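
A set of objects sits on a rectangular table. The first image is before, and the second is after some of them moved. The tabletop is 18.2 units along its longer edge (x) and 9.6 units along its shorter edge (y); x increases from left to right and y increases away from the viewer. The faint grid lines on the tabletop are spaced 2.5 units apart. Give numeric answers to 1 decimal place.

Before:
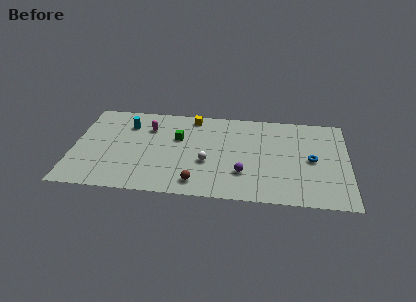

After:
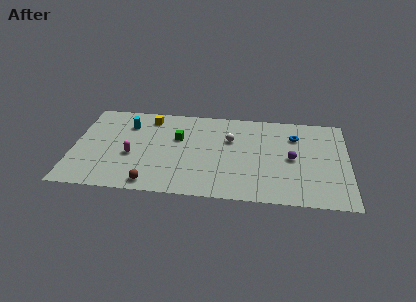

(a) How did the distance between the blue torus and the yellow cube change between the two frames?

+1.0

The distance was about 8.9 in the first image and 9.9 in the second, so they moved 1.0 units further apart.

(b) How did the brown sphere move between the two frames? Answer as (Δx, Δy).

(-3.0, -0.4)

The brown sphere started near (8.3, 1.5) and ended near (5.3, 1.1).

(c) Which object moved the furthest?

the purple sphere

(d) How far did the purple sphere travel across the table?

3.7

The purple sphere was near (11.3, 2.8) before and (14.5, 4.7) after, so it travelled √(3.2² + 1.9²) ≈ 3.7 units.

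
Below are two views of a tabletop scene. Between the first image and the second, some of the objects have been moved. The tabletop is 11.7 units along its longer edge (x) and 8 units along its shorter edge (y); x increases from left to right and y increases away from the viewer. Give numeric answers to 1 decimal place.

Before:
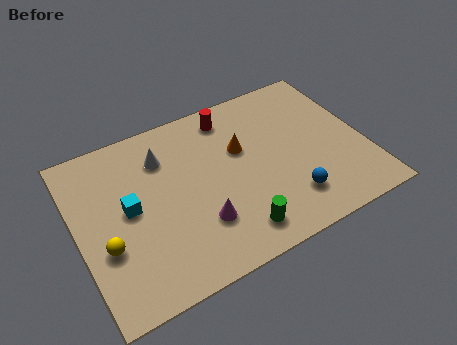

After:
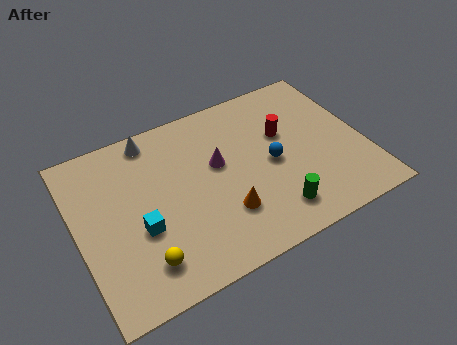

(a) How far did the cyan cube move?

1.1

The cyan cube moved from about (2.1, 4.2) to (2.4, 3.1), a distance of √(0.3² + 1.1²) ≈ 1.1.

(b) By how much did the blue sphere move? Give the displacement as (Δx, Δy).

(-0.4, 2.0)

The blue sphere started near (8.3, 1.8) and ended near (7.9, 3.8).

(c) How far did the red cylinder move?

2.7

The red cylinder moved from about (6.6, 6.8) to (8.6, 5.0), a distance of √(2.0² + 1.8²) ≈ 2.7.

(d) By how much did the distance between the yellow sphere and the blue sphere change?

-1.4

Before: roughly 7.4 units apart; after: 6.0. That's 1.4 units closer together.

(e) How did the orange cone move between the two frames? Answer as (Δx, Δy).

(-1.1, -2.7)

The orange cone was at about (6.8, 5.0) and moved to about (5.7, 2.3).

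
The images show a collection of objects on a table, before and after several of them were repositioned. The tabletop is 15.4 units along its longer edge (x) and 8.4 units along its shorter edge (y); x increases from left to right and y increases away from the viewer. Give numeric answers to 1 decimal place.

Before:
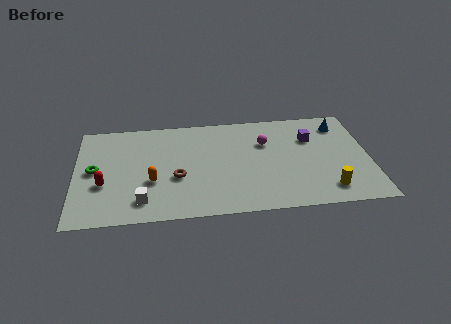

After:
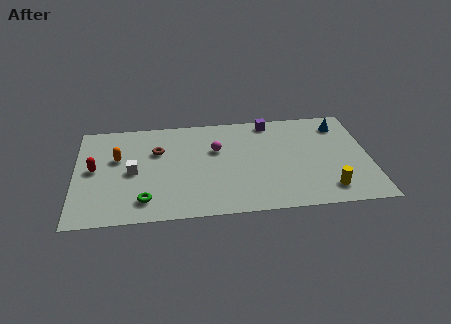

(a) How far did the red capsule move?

1.4

The red capsule moved from about (1.5, 3.1) to (1.0, 4.4), a distance of √(0.5² + 1.3²) ≈ 1.4.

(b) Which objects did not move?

the blue cone and the yellow cylinder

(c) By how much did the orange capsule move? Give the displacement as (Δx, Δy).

(-1.8, 2.1)

The orange capsule was at about (4.0, 3.1) and moved to about (2.2, 5.2).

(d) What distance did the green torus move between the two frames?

3.7

From (1.0, 4.3) to (3.6, 1.6), the green torus covered √(2.6² + 2.7²) ≈ 3.7 units.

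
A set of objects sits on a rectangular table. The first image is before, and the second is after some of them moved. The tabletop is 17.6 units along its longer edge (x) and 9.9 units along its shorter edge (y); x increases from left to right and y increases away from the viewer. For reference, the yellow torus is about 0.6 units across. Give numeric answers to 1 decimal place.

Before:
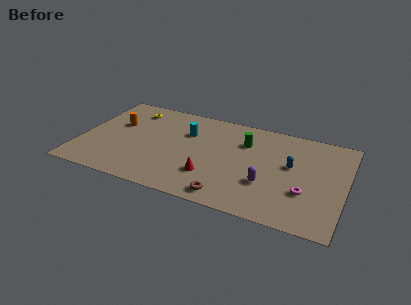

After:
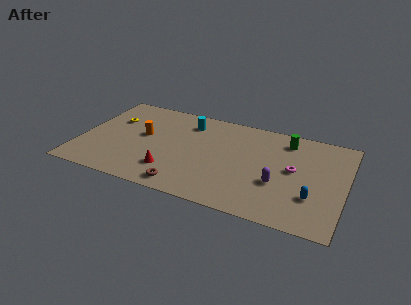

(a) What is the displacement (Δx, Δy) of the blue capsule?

(1.6, -2.7)

The blue capsule was at about (14.0, 5.7) and moved to about (15.6, 3.0).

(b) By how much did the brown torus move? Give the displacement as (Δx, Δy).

(-2.9, 0.0)

The brown torus started near (10.3, 1.2) and ended near (7.4, 1.2).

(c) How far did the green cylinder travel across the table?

2.9

The green cylinder was near (10.8, 7.1) before and (13.5, 8.2) after, so it travelled √(2.7² + 1.1²) ≈ 2.9 units.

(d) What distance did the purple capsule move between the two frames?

0.8

The purple capsule was near (12.6, 3.3) before and (13.3, 3.6) after, so it travelled √(0.7² + 0.3²) ≈ 0.8 units.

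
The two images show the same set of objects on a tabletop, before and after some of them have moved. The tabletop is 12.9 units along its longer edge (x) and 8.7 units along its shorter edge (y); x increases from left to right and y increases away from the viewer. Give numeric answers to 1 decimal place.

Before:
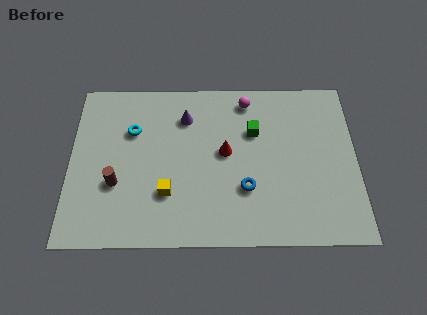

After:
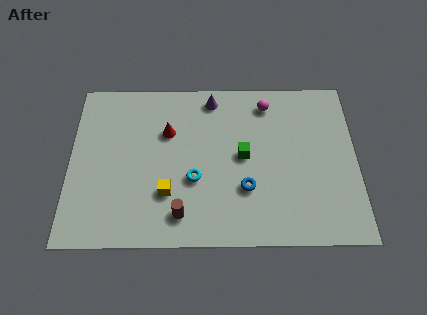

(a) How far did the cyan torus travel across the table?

3.8

The cyan torus was near (2.8, 5.9) before and (5.6, 3.3) after, so it travelled √(2.8² + 2.6²) ≈ 3.8 units.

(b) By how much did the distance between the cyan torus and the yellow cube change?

-2.3

Before: roughly 3.7 units apart; after: 1.4. That's 2.3 units closer together.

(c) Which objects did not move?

the blue torus and the yellow cube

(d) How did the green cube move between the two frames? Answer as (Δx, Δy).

(-0.5, -1.3)

From the two frames, the green cube sits at roughly (8.3, 5.8) before and (7.8, 4.5) after.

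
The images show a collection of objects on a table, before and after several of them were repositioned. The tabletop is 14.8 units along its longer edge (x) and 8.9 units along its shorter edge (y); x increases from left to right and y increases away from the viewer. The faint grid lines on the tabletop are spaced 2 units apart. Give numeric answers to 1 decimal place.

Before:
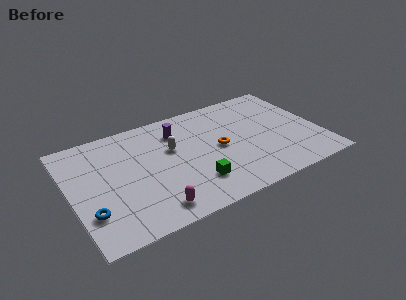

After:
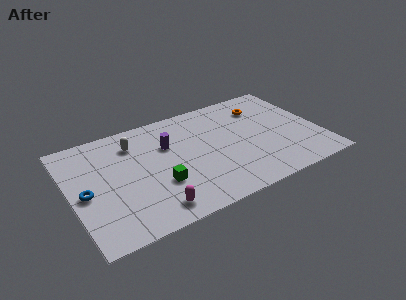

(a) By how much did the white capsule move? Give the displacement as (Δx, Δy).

(-2.1, 1.4)

The white capsule was at about (6.1, 5.5) and moved to about (4.0, 6.9).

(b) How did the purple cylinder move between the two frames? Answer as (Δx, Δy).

(-0.7, -0.9)

The purple cylinder started near (6.6, 6.8) and ended near (5.9, 5.9).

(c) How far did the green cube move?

2.2

The green cube was near (7.0, 2.2) before and (5.0, 3.0) after, so it travelled √(2.0² + 0.8²) ≈ 2.2 units.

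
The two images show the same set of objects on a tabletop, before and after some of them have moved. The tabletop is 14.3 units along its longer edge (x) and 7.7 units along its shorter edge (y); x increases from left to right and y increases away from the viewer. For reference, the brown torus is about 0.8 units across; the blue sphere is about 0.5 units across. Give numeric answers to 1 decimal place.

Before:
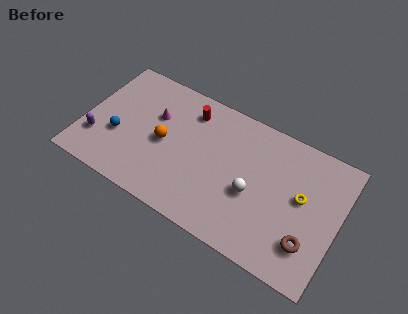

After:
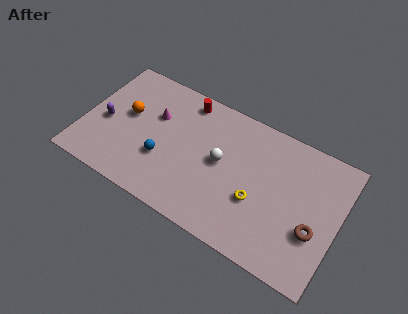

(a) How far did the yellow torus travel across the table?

2.7

The yellow torus moved from about (12.2, 4.3) to (9.9, 2.9), a distance of √(2.3² + 1.4²) ≈ 2.7.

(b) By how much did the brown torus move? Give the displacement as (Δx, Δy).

(0.2, 0.8)

The brown torus started near (12.9, 2.0) and ended near (13.1, 2.8).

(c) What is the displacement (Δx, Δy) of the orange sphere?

(-2.2, 0.7)

The orange sphere was at about (4.5, 3.7) and moved to about (2.3, 4.4).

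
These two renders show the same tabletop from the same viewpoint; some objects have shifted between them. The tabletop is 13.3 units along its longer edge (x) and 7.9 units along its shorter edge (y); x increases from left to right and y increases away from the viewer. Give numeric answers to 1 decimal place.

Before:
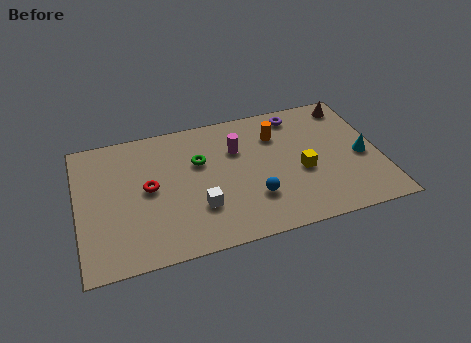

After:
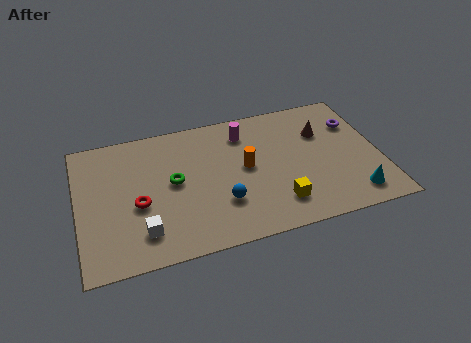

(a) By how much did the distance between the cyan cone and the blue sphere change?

+0.8

The distance was about 5.0 in the first image and 5.8 in the second, so they moved 0.8 units further apart.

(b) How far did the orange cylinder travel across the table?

2.2

From (8.9, 5.8) to (7.4, 4.2), the orange cylinder covered √(1.5² + 1.6²) ≈ 2.2 units.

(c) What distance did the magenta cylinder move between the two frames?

1.0

From (7.1, 5.4) to (7.5, 6.3), the magenta cylinder covered √(0.4² + 0.9²) ≈ 1.0 units.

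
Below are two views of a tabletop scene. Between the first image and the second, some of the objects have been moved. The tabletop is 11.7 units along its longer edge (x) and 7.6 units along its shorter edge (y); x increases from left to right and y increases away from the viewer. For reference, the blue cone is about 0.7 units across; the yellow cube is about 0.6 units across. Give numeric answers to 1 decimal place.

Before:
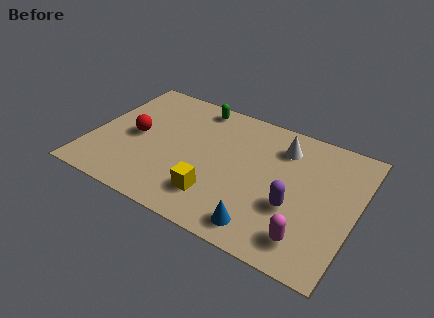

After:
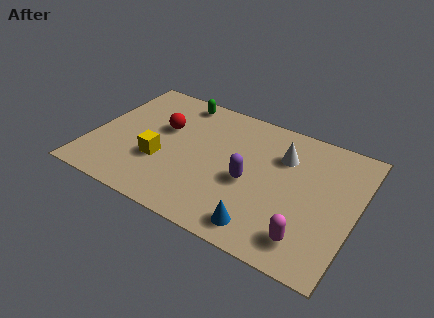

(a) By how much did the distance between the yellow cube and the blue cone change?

+2.8

Before: roughly 2.3 units apart; after: 5.1. That's 2.8 units further apart.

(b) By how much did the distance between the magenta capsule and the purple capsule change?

+1.8

They were about 1.6 units apart before and 3.4 after — 1.8 units further apart.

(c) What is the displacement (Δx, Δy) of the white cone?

(0.1, -0.5)

The white cone started near (8.2, 5.9) and ended near (8.3, 5.4).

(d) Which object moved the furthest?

the yellow cube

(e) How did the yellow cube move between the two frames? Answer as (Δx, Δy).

(-2.6, 0.9)

From the two frames, the yellow cube sits at roughly (5.8, 1.8) before and (3.2, 2.7) after.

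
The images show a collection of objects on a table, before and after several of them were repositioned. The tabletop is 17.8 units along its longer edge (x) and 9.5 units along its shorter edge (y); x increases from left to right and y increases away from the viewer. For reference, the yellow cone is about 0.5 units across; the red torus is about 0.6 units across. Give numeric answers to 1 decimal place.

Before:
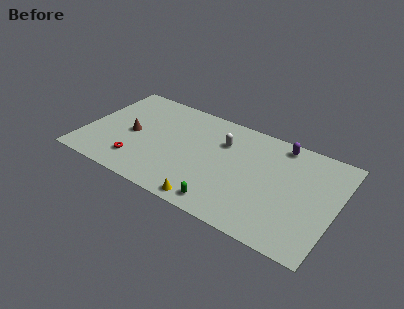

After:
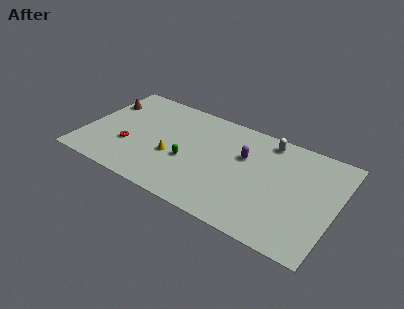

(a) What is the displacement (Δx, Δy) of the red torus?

(-0.8, 1.2)

The red torus was at about (4.1, 2.1) and moved to about (3.3, 3.3).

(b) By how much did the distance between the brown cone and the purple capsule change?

-0.6

The distance was about 10.9 in the first image and 10.3 in the second, so they moved 0.6 units closer together.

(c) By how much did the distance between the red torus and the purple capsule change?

-2.9

Before: roughly 11.3 units apart; after: 8.4. That's 2.9 units closer together.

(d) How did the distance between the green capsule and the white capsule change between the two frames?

+1.2

Before: roughly 5.6 units apart; after: 6.8. That's 1.2 units further apart.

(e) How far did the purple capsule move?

3.3

From (13.5, 8.4) to (11.2, 6.1), the purple capsule covered √(2.3² + 2.3²) ≈ 3.3 units.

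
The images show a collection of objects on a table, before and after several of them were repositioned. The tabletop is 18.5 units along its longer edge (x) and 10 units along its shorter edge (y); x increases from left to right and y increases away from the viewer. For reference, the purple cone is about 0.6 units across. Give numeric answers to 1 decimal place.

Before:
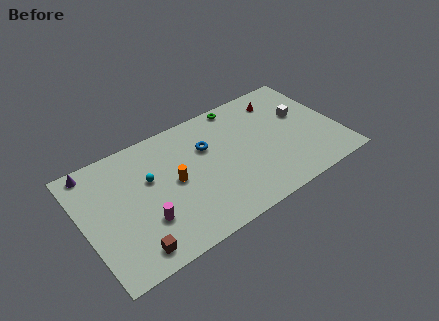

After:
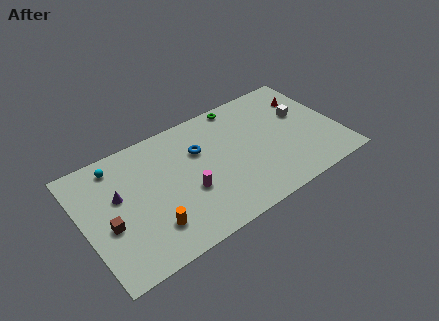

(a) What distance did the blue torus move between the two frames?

0.6

From (9.2, 6.7) to (8.6, 6.7), the blue torus covered √(0.6² + 0.0²) ≈ 0.6 units.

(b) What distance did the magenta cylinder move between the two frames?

3.3

The magenta cylinder was near (4.1, 3.1) before and (7.3, 3.8) after, so it travelled √(3.2² + 0.7²) ≈ 3.3 units.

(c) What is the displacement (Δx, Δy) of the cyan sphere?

(-2.1, 2.3)

The cyan sphere started near (4.9, 6.2) and ended near (2.8, 8.5).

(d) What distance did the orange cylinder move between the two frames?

3.4

The orange cylinder moved from about (6.5, 5.1) to (4.4, 2.4), a distance of √(2.1² + 2.7²) ≈ 3.4.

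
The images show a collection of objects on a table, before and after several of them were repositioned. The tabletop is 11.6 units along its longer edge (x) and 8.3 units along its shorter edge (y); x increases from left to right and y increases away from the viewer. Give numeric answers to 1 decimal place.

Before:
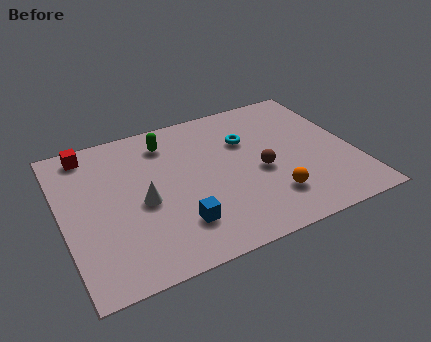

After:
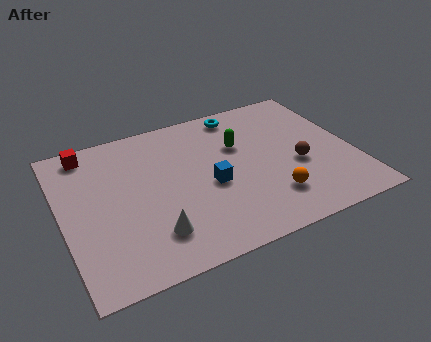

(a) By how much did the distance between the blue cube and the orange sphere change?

-1.0

The distance was about 3.7 in the first image and 2.7 in the second, so they moved 1.0 units closer together.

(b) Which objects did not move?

the red cube and the orange sphere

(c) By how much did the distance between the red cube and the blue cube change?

-0.3

The distance was about 6.1 in the first image and 5.8 in the second, so they moved 0.3 units closer together.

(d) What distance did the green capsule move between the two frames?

3.1

The green capsule moved from about (4.4, 6.7) to (7.2, 5.4), a distance of √(2.8² + 1.3²) ≈ 3.1.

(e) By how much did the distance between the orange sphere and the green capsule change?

-2.4

They were about 5.9 units apart before and 3.5 after — 2.4 units closer together.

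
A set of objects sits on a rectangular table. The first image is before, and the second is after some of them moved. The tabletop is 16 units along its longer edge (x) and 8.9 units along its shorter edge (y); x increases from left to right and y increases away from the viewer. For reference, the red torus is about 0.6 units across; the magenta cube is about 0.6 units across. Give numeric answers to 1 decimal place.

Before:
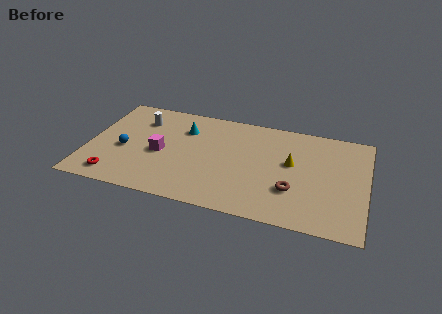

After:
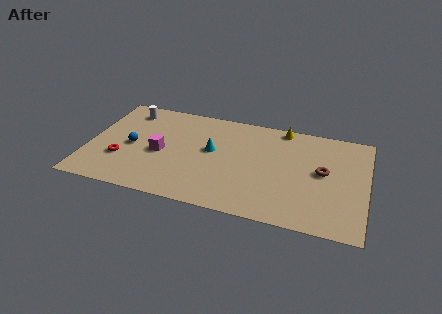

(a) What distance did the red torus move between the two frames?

1.6

From (1.8, 1.3) to (2.0, 2.9), the red torus covered √(0.2² + 1.6²) ≈ 1.6 units.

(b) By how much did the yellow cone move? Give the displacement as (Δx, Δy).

(-0.7, 3.0)

From the two frames, the yellow cone sits at roughly (11.7, 5.1) before and (11.0, 8.1) after.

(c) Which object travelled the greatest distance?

the yellow cone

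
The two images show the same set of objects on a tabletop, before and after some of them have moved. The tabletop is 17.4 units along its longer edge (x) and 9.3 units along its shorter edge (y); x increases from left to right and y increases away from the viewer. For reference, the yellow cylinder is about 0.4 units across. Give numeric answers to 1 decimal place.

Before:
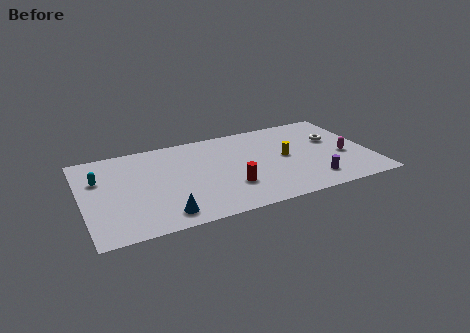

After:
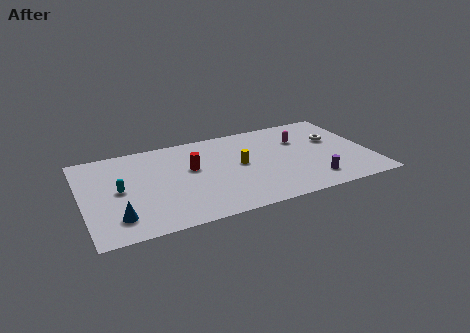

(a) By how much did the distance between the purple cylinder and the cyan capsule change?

-1.5

Before: roughly 13.3 units apart; after: 11.8. That's 1.5 units closer together.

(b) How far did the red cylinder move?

3.4

From (8.7, 2.8) to (6.6, 5.5), the red cylinder covered √(2.1² + 2.7²) ≈ 3.4 units.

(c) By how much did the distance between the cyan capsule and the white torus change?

-1.1

The distance was about 14.3 in the first image and 13.2 in the second, so they moved 1.1 units closer together.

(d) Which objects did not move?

the white torus and the purple cylinder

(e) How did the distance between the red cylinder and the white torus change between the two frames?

+1.5

They were about 7.3 units apart before and 8.8 after — 1.5 units further apart.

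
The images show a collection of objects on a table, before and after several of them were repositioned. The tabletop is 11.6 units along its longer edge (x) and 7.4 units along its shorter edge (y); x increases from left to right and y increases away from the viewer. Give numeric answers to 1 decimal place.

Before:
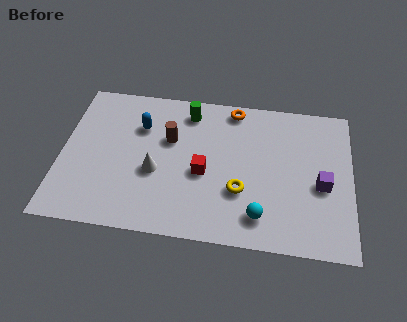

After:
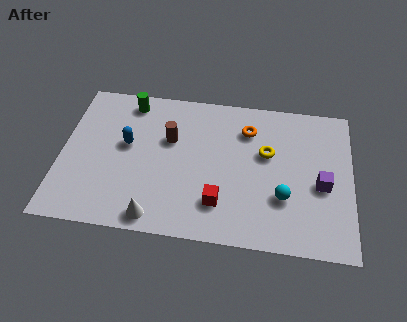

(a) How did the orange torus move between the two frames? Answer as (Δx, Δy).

(0.6, -1.0)

The orange torus started near (6.8, 6.6) and ended near (7.4, 5.6).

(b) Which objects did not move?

the brown cylinder and the purple cube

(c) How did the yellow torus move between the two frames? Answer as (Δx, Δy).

(1.0, 2.0)

The yellow torus started near (7.2, 2.5) and ended near (8.2, 4.5).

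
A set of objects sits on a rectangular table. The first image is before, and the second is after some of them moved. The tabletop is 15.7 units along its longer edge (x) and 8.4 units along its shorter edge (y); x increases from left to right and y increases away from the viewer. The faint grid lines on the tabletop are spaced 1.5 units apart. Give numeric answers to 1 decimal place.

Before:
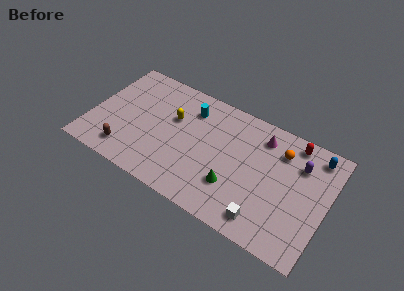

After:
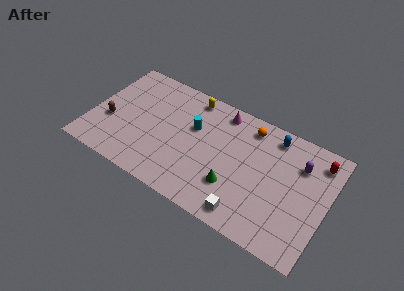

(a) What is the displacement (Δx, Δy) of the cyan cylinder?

(0.4, -1.2)

From the two frames, the cyan cylinder sits at roughly (6.3, 6.5) before and (6.7, 5.3) after.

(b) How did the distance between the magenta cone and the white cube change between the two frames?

+1.1

Before: roughly 5.6 units apart; after: 6.7. That's 1.1 units further apart.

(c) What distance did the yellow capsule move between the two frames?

2.3

The yellow capsule was near (5.3, 5.3) before and (6.2, 7.4) after, so it travelled √(0.9² + 2.1²) ≈ 2.3 units.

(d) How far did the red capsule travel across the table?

1.8

From (13.1, 7.4) to (14.8, 6.9), the red capsule covered √(1.7² + 0.5²) ≈ 1.8 units.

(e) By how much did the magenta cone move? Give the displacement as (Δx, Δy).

(-2.8, 0.5)

From the two frames, the magenta cone sits at roughly (11.1, 6.8) before and (8.3, 7.3) after.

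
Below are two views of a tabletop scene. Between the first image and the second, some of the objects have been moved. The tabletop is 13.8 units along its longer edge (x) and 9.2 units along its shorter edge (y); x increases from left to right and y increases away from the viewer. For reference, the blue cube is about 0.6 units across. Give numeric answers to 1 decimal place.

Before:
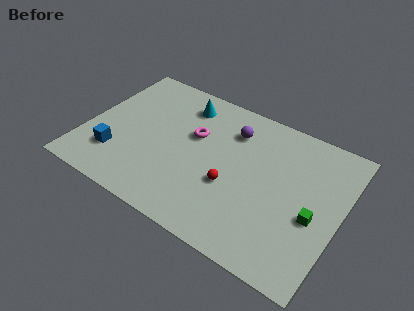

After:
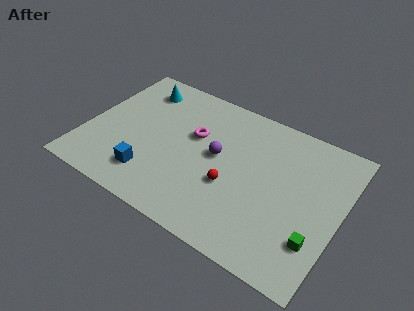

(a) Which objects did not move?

the magenta torus and the red sphere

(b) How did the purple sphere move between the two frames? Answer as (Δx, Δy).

(-0.5, -2.0)

The purple sphere was at about (7.6, 7.0) and moved to about (7.1, 5.0).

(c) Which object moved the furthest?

the cyan cone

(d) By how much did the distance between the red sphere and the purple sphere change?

-1.7

They were about 3.5 units apart before and 1.8 after — 1.7 units closer together.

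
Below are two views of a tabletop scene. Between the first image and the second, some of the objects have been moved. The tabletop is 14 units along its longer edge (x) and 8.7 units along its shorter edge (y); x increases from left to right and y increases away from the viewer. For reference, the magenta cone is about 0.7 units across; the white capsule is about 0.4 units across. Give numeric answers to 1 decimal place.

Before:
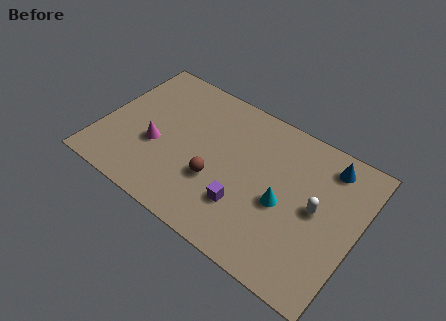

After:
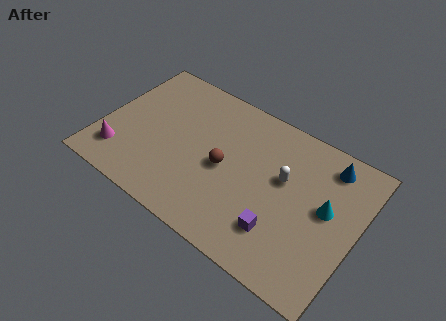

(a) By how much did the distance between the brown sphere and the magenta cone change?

+2.5

They were about 3.4 units apart before and 5.9 after — 2.5 units further apart.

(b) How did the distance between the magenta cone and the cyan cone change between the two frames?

+4.4

Before: roughly 7.0 units apart; after: 11.4. That's 4.4 units further apart.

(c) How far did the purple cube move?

2.0

From (8.2, 2.5) to (10.2, 2.2), the purple cube covered √(2.0² + 0.3²) ≈ 2.0 units.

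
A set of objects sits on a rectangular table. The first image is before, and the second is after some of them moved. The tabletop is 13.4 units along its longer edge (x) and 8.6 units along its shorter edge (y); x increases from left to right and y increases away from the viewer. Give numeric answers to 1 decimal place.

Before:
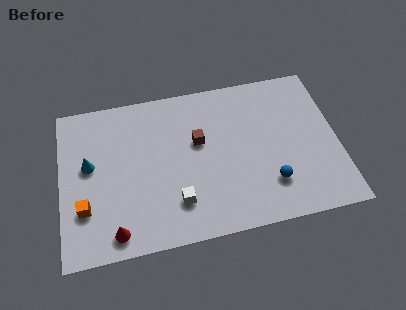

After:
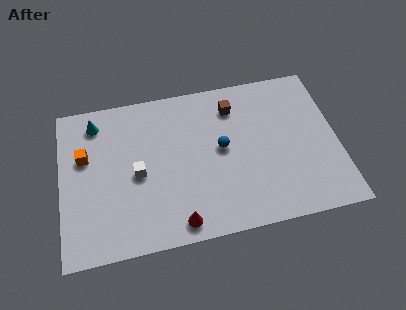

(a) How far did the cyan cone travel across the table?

2.3

From (1.4, 4.9) to (1.8, 7.2), the cyan cone covered √(0.4² + 2.3²) ≈ 2.3 units.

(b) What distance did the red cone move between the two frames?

3.0

The red cone moved from about (2.5, 1.1) to (5.5, 1.0), a distance of √(3.0² + 0.1²) ≈ 3.0.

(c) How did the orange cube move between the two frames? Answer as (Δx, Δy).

(0.1, 2.8)

The orange cube started near (1.1, 2.6) and ended near (1.2, 5.4).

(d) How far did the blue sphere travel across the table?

3.3

From (10.0, 2.2) to (7.8, 4.6), the blue sphere covered √(2.2² + 2.4²) ≈ 3.3 units.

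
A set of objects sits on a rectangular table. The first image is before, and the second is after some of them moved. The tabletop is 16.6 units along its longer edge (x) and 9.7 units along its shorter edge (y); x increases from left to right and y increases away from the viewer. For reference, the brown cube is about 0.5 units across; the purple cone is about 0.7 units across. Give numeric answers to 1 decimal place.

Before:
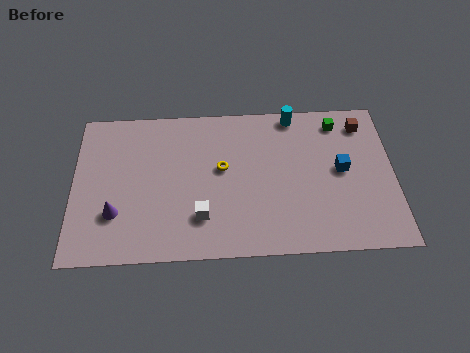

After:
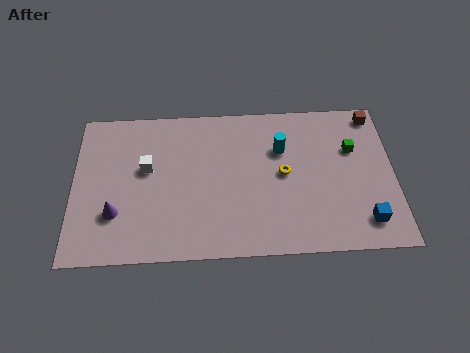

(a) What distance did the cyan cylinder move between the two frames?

2.3

From (11.5, 8.8) to (10.8, 6.6), the cyan cylinder covered √(0.7² + 2.2²) ≈ 2.3 units.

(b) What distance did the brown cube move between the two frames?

0.8

The brown cube was near (15.1, 8.0) before and (15.7, 8.6) after, so it travelled √(0.6² + 0.6²) ≈ 0.8 units.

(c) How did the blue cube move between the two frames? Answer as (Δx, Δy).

(1.1, -3.3)

The blue cube started near (13.9, 5.1) and ended near (15.0, 1.8).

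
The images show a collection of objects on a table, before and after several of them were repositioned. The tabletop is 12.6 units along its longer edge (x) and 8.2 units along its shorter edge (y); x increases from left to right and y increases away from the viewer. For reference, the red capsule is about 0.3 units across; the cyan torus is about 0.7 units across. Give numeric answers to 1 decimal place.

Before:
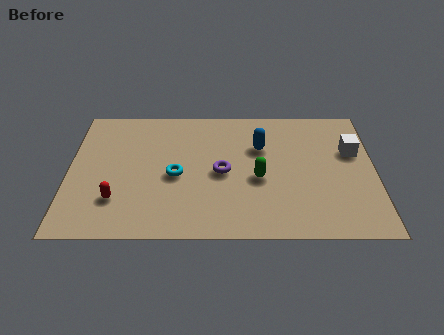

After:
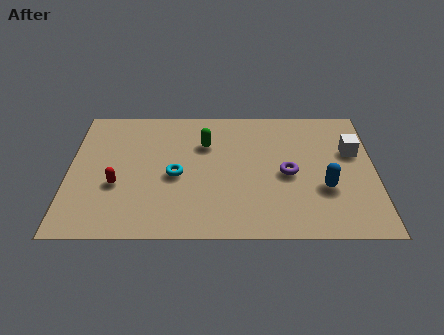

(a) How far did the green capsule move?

3.1

The green capsule moved from about (7.8, 3.5) to (5.6, 5.7), a distance of √(2.2² + 2.2²) ≈ 3.1.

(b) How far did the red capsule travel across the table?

0.9

The red capsule was near (2.0, 2.2) before and (2.0, 3.1) after, so it travelled √(0.0² + 0.9²) ≈ 0.9 units.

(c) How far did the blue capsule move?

3.7

The blue capsule moved from about (7.9, 5.5) to (10.5, 2.9), a distance of √(2.6² + 2.6²) ≈ 3.7.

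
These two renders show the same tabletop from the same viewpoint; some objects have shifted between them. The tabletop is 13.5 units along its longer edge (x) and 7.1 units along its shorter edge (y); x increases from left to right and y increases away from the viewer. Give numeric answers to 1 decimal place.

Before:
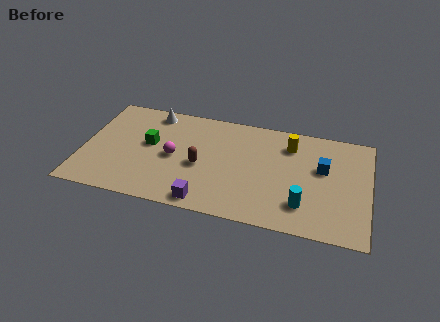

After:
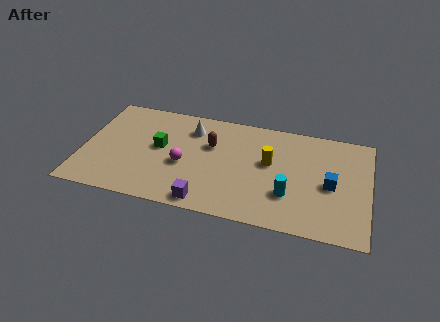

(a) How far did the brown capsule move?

1.6

The brown capsule was near (5.6, 3.1) before and (6.0, 4.6) after, so it travelled √(0.4² + 1.5²) ≈ 1.6 units.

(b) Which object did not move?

the purple cube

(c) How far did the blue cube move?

1.1

From (11.3, 4.3) to (11.7, 3.3), the blue cube covered √(0.4² + 1.0²) ≈ 1.1 units.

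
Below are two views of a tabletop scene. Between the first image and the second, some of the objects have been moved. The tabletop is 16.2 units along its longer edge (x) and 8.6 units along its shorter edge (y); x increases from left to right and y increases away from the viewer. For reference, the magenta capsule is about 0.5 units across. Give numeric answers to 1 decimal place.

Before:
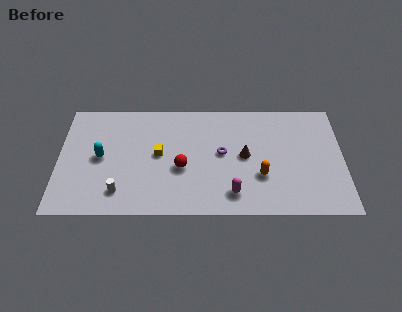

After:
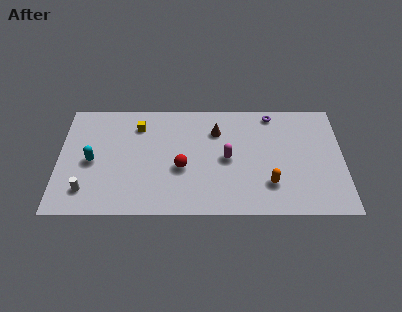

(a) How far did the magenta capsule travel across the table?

2.6

The magenta capsule moved from about (9.9, 1.6) to (9.6, 4.2), a distance of √(0.3² + 2.6²) ≈ 2.6.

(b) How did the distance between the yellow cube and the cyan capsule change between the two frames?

+0.4

Before: roughly 3.3 units apart; after: 3.7. That's 0.4 units further apart.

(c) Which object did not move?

the red sphere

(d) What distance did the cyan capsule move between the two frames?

0.6

From (2.4, 4.3) to (1.9, 4.0), the cyan capsule covered √(0.5² + 0.3²) ≈ 0.6 units.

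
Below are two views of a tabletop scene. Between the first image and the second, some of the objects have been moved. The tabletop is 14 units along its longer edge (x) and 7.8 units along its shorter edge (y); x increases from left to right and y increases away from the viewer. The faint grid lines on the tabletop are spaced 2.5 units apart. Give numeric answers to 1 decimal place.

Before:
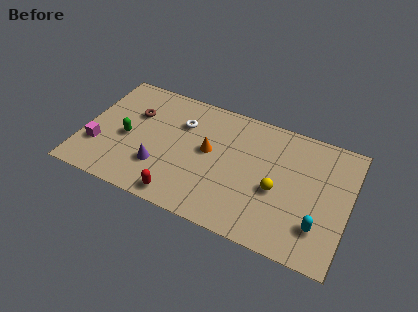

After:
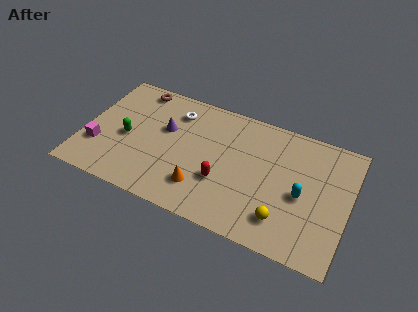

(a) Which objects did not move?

the green capsule and the magenta cube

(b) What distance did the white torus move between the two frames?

0.7

The white torus moved from about (5.0, 5.5) to (4.6, 6.1), a distance of √(0.4² + 0.6²) ≈ 0.7.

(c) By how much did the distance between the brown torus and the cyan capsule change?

-0.8

Before: roughly 10.6 units apart; after: 9.8. That's 0.8 units closer together.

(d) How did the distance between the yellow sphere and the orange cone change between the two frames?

+0.5

The distance was about 3.8 in the first image and 4.3 in the second, so they moved 0.5 units further apart.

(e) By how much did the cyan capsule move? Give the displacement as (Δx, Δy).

(-1.0, 1.5)

The cyan capsule started near (12.6, 2.0) and ended near (11.6, 3.5).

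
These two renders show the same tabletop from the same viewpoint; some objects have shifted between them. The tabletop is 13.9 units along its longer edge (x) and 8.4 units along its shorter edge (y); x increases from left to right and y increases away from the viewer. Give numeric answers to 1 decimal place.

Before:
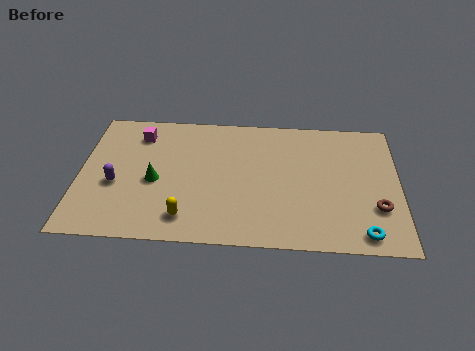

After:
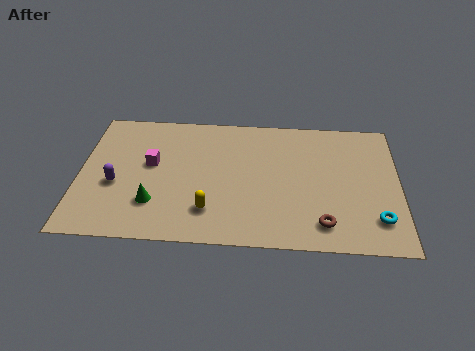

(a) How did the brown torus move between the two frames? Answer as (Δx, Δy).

(-2.3, -1.1)

From the two frames, the brown torus sits at roughly (12.9, 2.6) before and (10.6, 1.5) after.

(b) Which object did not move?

the purple capsule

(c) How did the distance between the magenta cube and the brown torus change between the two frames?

-3.0

Before: roughly 11.2 units apart; after: 8.2. That's 3.0 units closer together.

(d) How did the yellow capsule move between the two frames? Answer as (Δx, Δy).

(1.0, 0.5)

The yellow capsule was at about (4.7, 1.5) and moved to about (5.7, 2.0).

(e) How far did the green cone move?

1.4

From (3.3, 3.7) to (3.3, 2.3), the green cone covered √(0.0² + 1.4²) ≈ 1.4 units.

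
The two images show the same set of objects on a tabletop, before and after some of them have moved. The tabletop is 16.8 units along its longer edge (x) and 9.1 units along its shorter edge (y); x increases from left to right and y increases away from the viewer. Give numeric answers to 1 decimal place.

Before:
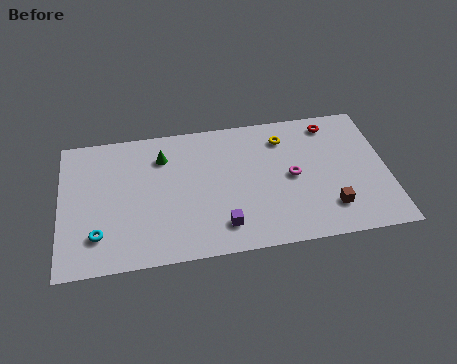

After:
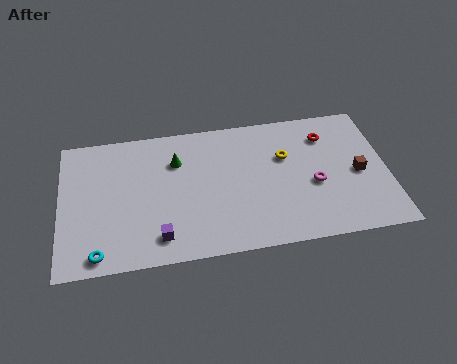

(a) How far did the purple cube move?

3.2

The purple cube moved from about (8.2, 1.8) to (5.0, 1.6), a distance of √(3.2² + 0.2²) ≈ 3.2.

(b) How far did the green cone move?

0.8

From (5.3, 6.9) to (6.0, 6.5), the green cone covered √(0.7² + 0.4²) ≈ 0.8 units.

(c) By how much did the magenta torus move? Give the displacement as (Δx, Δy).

(1.1, -0.7)

The magenta torus was at about (11.9, 4.5) and moved to about (13.0, 3.8).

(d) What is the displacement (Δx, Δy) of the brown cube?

(1.6, 2.1)

The brown cube was at about (13.7, 2.1) and moved to about (15.3, 4.2).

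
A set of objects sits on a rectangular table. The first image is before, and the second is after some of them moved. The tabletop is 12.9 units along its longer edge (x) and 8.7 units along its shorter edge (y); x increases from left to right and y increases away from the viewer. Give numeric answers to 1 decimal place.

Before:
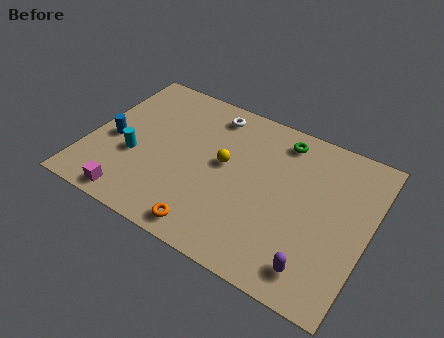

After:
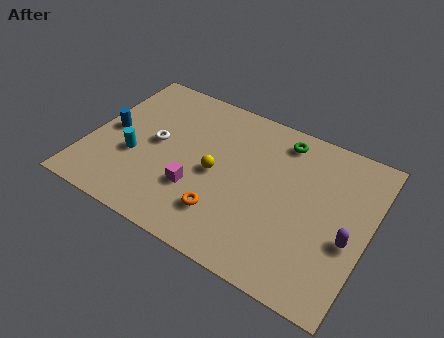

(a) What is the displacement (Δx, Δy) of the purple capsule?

(1.2, 2.1)

The purple capsule was at about (10.9, 1.4) and moved to about (12.1, 3.5).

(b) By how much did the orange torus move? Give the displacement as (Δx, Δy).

(0.5, 1.1)

The orange torus was at about (6.1, 1.0) and moved to about (6.6, 2.1).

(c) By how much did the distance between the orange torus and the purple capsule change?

+0.9

The distance was about 4.8 in the first image and 5.7 in the second, so they moved 0.9 units further apart.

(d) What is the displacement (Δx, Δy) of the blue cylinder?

(-0.2, 0.5)

From the two frames, the blue cylinder sits at roughly (1.1, 3.8) before and (0.9, 4.3) after.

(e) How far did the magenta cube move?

3.3

The magenta cube moved from about (2.5, 0.9) to (5.2, 2.8), a distance of √(2.7² + 1.9²) ≈ 3.3.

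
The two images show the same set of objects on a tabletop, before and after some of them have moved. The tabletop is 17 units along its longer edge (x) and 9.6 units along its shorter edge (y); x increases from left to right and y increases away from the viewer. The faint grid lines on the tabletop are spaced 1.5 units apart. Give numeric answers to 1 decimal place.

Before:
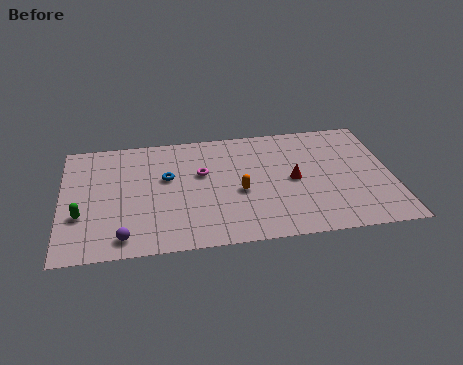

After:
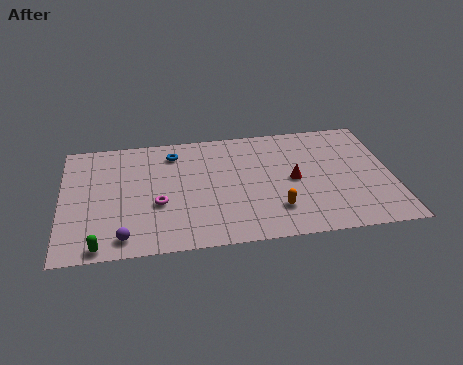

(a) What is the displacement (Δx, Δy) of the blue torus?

(0.4, 2.0)

The blue torus started near (5.4, 5.8) and ended near (5.8, 7.8).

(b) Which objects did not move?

the red cone and the purple sphere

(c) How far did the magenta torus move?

3.2

From (7.2, 5.9) to (4.9, 3.7), the magenta torus covered √(2.3² + 2.2²) ≈ 3.2 units.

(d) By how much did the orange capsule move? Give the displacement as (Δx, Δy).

(1.8, -1.7)

The orange capsule was at about (9.1, 4.1) and moved to about (10.9, 2.4).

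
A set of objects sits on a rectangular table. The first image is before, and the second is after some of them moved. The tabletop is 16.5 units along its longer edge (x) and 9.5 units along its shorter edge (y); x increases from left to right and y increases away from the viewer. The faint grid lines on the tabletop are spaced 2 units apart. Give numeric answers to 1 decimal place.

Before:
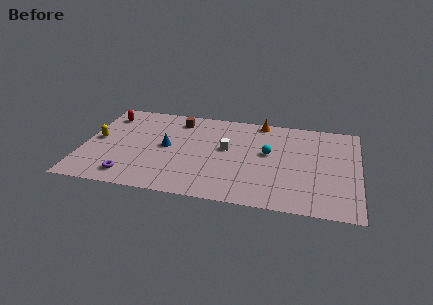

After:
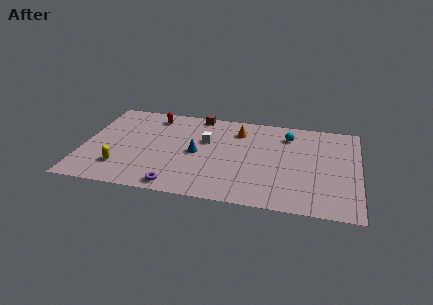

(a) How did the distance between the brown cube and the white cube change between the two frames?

-1.2

Before: roughly 4.0 units apart; after: 2.8. That's 1.2 units closer together.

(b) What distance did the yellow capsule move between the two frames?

3.1

The yellow capsule moved from about (0.8, 4.9) to (2.4, 2.3), a distance of √(1.6² + 2.6²) ≈ 3.1.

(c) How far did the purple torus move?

2.8

The purple torus was near (3.0, 1.5) before and (5.8, 1.0) after, so it travelled √(2.8² + 0.5²) ≈ 2.8 units.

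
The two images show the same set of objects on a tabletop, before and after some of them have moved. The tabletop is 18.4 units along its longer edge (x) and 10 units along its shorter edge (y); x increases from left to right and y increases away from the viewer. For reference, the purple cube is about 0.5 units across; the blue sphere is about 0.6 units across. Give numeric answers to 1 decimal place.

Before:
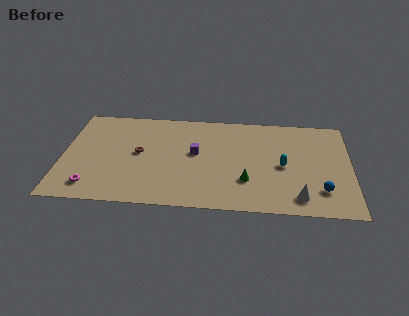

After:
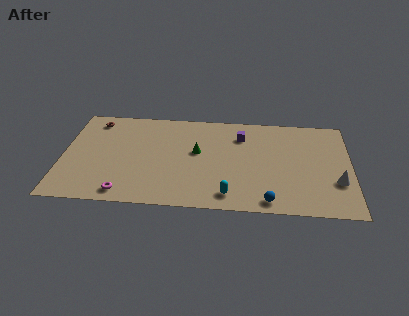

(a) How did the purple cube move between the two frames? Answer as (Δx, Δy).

(2.9, 2.0)

From the two frames, the purple cube sits at roughly (8.5, 5.6) before and (11.4, 7.6) after.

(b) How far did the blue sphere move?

3.5

From (16.5, 2.4) to (13.2, 1.1), the blue sphere covered √(3.3² + 1.3²) ≈ 3.5 units.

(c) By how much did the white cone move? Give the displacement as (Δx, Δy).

(2.4, 1.7)

The white cone started near (15.1, 1.6) and ended near (17.5, 3.3).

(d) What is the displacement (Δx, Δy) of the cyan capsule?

(-3.4, -3.2)

The cyan capsule started near (14.1, 4.7) and ended near (10.7, 1.5).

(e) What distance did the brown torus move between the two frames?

4.4

The brown torus was near (4.9, 5.3) before and (1.9, 8.5) after, so it travelled √(3.0² + 3.2²) ≈ 4.4 units.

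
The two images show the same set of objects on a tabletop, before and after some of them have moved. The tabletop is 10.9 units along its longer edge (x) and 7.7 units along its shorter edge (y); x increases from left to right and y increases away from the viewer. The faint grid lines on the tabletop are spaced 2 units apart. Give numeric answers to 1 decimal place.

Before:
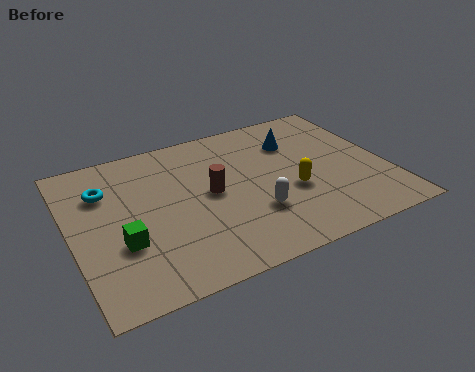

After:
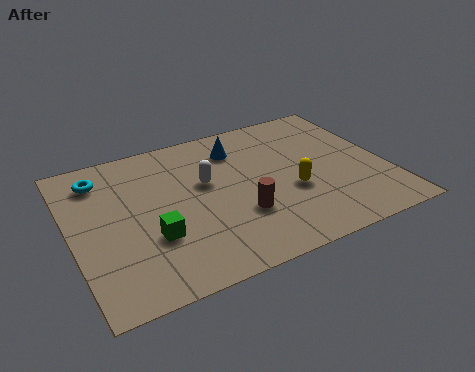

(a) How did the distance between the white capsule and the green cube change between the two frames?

-1.6

They were about 4.5 units apart before and 2.9 after — 1.6 units closer together.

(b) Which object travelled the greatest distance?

the white capsule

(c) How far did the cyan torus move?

0.7

The cyan torus moved from about (1.3, 5.5) to (1.2, 6.2), a distance of √(0.1² + 0.7²) ≈ 0.7.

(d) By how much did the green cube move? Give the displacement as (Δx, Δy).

(1.0, -0.1)

From the two frames, the green cube sits at roughly (1.6, 2.7) before and (2.6, 2.6) after.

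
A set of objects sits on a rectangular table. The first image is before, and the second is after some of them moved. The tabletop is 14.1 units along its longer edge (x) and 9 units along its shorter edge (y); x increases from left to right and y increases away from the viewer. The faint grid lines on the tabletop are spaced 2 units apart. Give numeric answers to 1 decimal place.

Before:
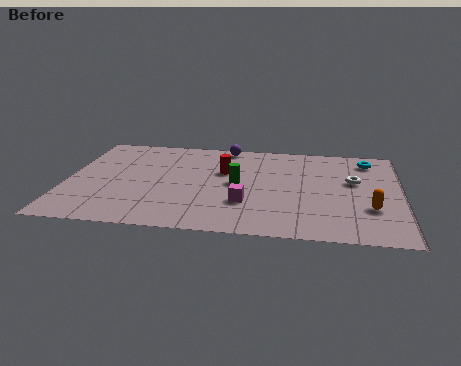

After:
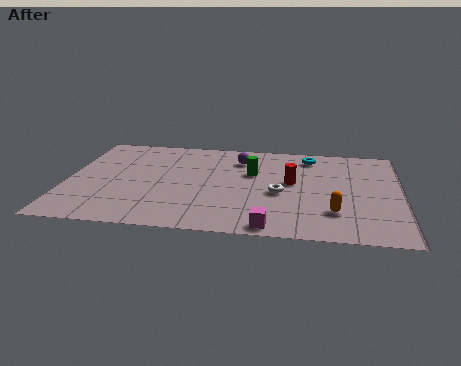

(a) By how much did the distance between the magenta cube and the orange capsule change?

-2.1

They were about 5.2 units apart before and 3.1 after — 2.1 units closer together.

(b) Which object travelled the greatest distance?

the white torus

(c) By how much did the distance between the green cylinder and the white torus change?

-2.8

The distance was about 5.0 in the first image and 2.2 in the second, so they moved 2.8 units closer together.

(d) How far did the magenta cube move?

2.3

From (7.6, 2.8) to (8.7, 0.8), the magenta cube covered √(1.1² + 2.0²) ≈ 2.3 units.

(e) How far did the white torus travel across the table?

3.4

From (12.1, 5.4) to (9.0, 3.9), the white torus covered √(3.1² + 1.5²) ≈ 3.4 units.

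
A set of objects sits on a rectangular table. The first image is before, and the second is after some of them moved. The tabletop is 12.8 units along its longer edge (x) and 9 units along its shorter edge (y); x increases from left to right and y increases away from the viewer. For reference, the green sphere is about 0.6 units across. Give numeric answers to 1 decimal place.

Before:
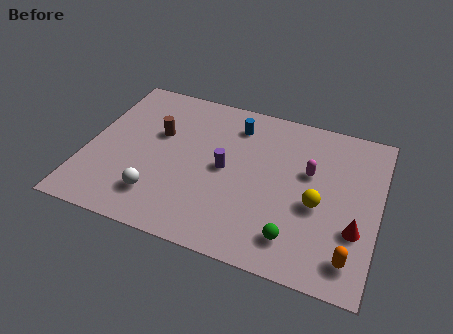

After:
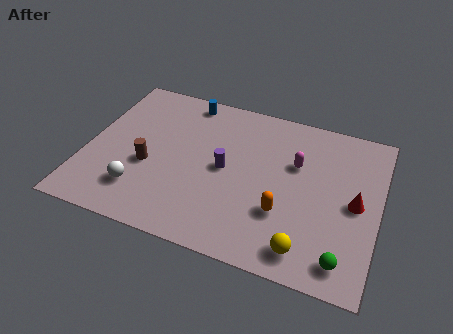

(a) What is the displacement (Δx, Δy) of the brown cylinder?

(-0.2, -2.0)

From the two frames, the brown cylinder sits at roughly (3.0, 5.6) before and (2.8, 3.6) after.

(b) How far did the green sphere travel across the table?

2.1

The green sphere was near (9.4, 1.7) before and (11.5, 1.3) after, so it travelled √(2.1² + 0.4²) ≈ 2.1 units.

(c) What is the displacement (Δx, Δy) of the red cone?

(-0.1, 1.4)

From the two frames, the red cone sits at roughly (11.9, 3.0) before and (11.8, 4.4) after.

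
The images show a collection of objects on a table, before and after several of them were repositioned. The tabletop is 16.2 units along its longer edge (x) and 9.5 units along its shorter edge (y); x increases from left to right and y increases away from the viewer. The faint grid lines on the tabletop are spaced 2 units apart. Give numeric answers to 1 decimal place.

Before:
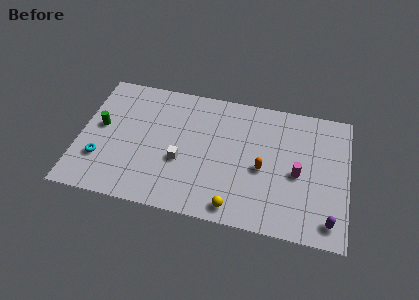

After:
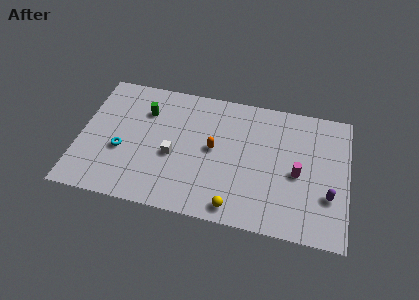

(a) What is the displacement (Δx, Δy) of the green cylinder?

(2.6, 1.7)

The green cylinder started near (1.2, 5.2) and ended near (3.8, 6.9).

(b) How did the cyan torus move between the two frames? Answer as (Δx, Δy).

(1.2, 0.9)

The cyan torus was at about (1.4, 2.8) and moved to about (2.6, 3.7).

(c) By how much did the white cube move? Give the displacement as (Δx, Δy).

(-0.5, 0.3)

The white cube was at about (6.2, 3.7) and moved to about (5.7, 4.0).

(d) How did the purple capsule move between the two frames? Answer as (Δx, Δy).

(-0.1, 1.7)

The purple capsule started near (15.2, 1.4) and ended near (15.1, 3.1).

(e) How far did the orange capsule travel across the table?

3.1

The orange capsule moved from about (11.1, 4.2) to (8.1, 5.0), a distance of √(3.0² + 0.8²) ≈ 3.1.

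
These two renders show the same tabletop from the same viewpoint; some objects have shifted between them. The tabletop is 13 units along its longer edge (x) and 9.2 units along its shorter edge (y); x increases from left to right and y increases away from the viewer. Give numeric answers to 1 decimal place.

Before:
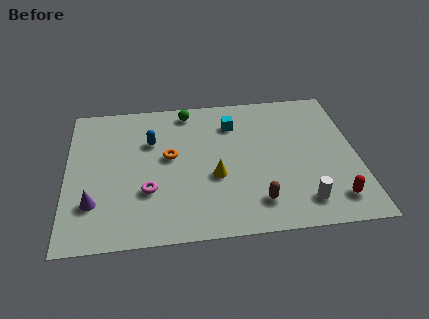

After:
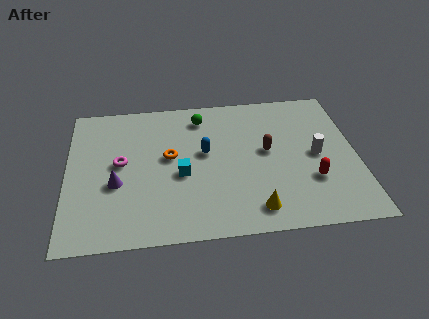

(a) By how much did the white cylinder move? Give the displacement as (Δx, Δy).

(0.8, 2.9)

From the two frames, the white cylinder sits at roughly (10.4, 1.6) before and (11.2, 4.5) after.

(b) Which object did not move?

the orange torus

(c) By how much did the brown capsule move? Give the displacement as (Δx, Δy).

(0.6, 3.2)

The brown capsule started near (8.4, 1.8) and ended near (9.0, 5.0).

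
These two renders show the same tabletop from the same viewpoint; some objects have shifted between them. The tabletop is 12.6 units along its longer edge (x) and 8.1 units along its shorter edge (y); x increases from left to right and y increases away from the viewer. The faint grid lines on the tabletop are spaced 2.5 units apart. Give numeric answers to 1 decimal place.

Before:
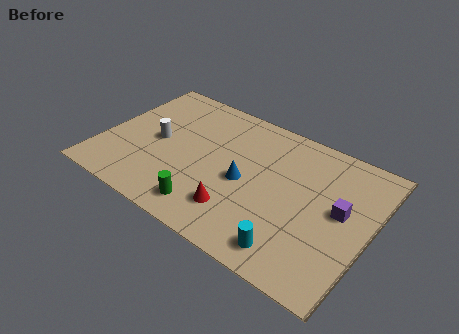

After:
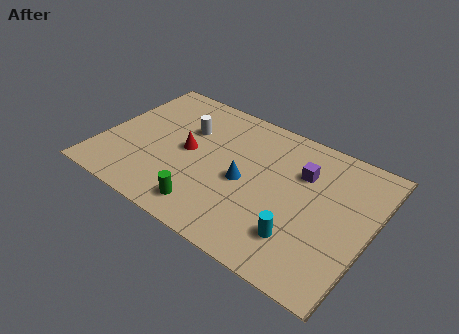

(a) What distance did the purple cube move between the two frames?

2.3

The purple cube was near (11.2, 4.4) before and (9.2, 5.6) after, so it travelled √(2.0² + 1.2²) ≈ 2.3 units.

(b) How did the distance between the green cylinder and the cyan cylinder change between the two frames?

+0.3

They were about 4.0 units apart before and 4.3 after — 0.3 units further apart.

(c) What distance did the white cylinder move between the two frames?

1.8

The white cylinder moved from about (2.5, 4.0) to (3.7, 5.4), a distance of √(1.2² + 1.4²) ≈ 1.8.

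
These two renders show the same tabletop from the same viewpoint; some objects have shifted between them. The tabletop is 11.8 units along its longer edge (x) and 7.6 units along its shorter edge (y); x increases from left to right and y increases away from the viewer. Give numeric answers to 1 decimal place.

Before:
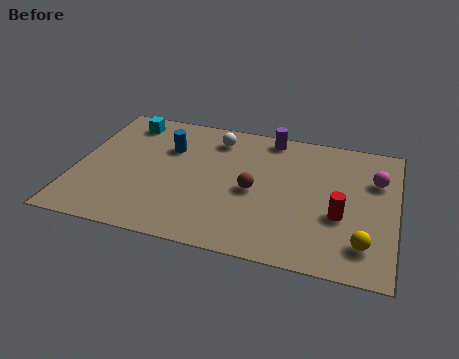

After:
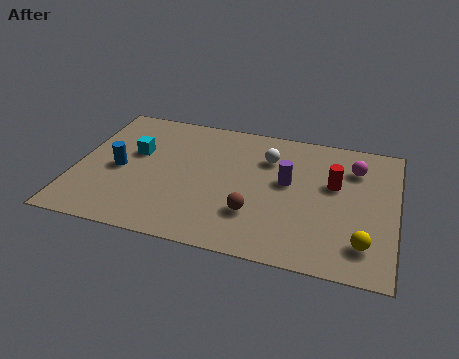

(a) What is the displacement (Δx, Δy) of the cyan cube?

(0.5, -1.8)

The cyan cube started near (1.6, 6.4) and ended near (2.1, 4.6).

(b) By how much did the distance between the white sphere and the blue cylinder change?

+3.8

They were about 2.0 units apart before and 5.8 after — 3.8 units further apart.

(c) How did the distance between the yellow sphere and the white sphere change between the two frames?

-1.9

They were about 7.3 units apart before and 5.4 after — 1.9 units closer together.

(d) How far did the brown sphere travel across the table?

1.3

From (6.6, 3.5) to (6.7, 2.2), the brown sphere covered √(0.1² + 1.3²) ≈ 1.3 units.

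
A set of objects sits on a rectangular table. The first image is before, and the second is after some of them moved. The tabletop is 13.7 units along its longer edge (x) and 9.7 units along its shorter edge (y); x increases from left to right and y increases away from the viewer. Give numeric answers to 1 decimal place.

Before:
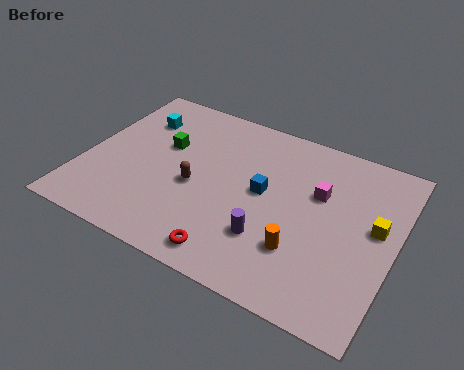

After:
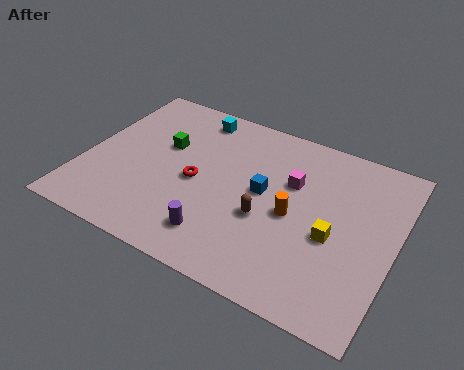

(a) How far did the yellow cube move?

2.1

The yellow cube moved from about (12.8, 5.4) to (11.1, 4.1), a distance of √(1.7² + 1.3²) ≈ 2.1.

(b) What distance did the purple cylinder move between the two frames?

2.3

The purple cylinder was near (8.5, 2.8) before and (6.4, 1.9) after, so it travelled √(2.1² + 0.9²) ≈ 2.3 units.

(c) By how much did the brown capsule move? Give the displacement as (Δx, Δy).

(3.2, -0.4)

The brown capsule started near (5.0, 4.2) and ended near (8.2, 3.8).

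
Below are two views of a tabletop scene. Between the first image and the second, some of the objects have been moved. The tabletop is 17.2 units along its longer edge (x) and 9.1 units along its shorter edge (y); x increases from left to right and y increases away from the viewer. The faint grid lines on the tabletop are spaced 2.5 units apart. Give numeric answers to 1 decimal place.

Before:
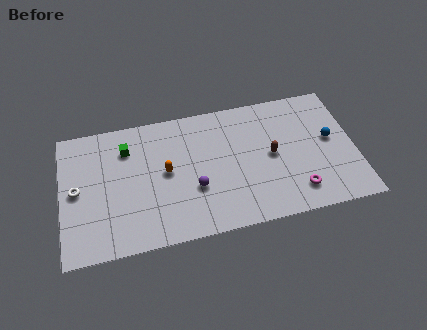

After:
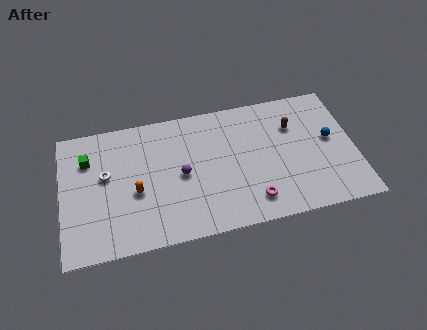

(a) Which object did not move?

the blue sphere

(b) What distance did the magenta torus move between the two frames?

2.6

From (13.6, 1.8) to (11.0, 1.7), the magenta torus covered √(2.6² + 0.1²) ≈ 2.6 units.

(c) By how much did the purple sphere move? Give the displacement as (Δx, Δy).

(-0.7, 1.1)

From the two frames, the purple sphere sits at roughly (7.7, 3.3) before and (7.0, 4.4) after.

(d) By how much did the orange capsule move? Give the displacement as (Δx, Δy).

(-1.8, -1.0)

The orange capsule started near (6.1, 4.8) and ended near (4.3, 3.8).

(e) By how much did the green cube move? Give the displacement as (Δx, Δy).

(-2.3, -0.3)

The green cube was at about (3.9, 6.9) and moved to about (1.6, 6.6).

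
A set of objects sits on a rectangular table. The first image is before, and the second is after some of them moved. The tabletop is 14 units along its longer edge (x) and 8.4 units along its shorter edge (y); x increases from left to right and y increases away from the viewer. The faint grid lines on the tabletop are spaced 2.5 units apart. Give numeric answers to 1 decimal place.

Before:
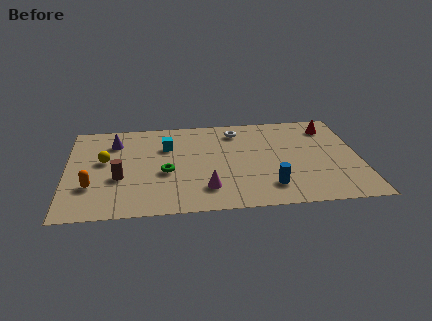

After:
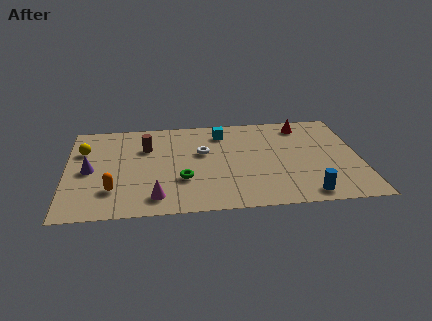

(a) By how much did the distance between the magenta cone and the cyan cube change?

+2.0

Before: roughly 4.3 units apart; after: 6.3. That's 2.0 units further apart.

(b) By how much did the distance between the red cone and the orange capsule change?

-1.8

Before: roughly 12.2 units apart; after: 10.4. That's 1.8 units closer together.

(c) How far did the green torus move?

1.1

From (4.7, 3.5) to (5.5, 2.8), the green torus covered √(0.8² + 0.7²) ≈ 1.1 units.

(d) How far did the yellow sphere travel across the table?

1.4

From (1.8, 4.8) to (0.8, 5.8), the yellow sphere covered √(1.0² + 1.0²) ≈ 1.4 units.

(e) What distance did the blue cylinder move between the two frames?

1.9

From (9.6, 1.8) to (11.3, 1.0), the blue cylinder covered √(1.7² + 0.8²) ≈ 1.9 units.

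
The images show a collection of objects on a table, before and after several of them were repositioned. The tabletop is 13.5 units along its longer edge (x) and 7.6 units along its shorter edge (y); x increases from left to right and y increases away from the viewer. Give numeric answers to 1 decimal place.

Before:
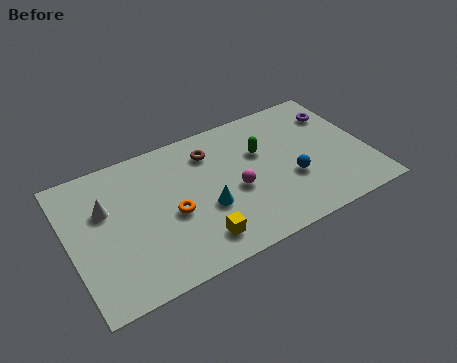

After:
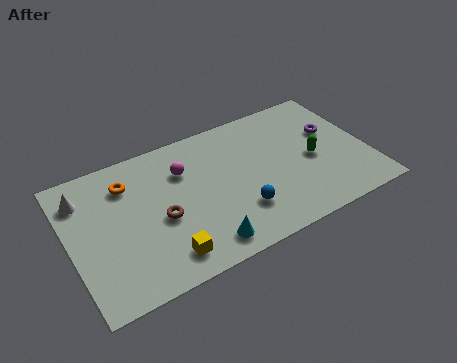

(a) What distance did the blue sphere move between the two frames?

2.6

The blue sphere moved from about (9.9, 2.8) to (7.4, 2.1), a distance of √(2.5² + 0.7²) ≈ 2.6.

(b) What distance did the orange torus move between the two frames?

3.0

From (4.5, 3.3) to (2.8, 5.8), the orange torus covered √(1.7² + 2.5²) ≈ 3.0 units.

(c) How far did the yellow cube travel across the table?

1.5

The yellow cube moved from about (5.4, 1.4) to (3.9, 1.3), a distance of √(1.5² + 0.1²) ≈ 1.5.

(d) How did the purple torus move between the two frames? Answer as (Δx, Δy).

(-0.4, -1.0)

The purple torus started near (12.5, 5.7) and ended near (12.1, 4.7).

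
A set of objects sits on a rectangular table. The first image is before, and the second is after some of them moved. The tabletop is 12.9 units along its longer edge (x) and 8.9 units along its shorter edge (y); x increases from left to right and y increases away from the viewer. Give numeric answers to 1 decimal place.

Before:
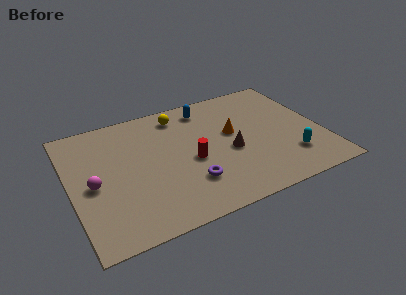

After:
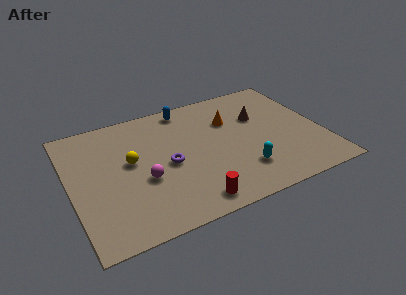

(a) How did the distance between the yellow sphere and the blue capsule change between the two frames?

+2.9

The distance was about 1.4 in the first image and 4.3 in the second, so they moved 2.9 units further apart.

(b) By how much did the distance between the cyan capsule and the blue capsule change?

-0.4

The distance was about 6.5 in the first image and 6.1 in the second, so they moved 0.4 units closer together.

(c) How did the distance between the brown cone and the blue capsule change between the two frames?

+0.4

They were about 3.8 units apart before and 4.2 after — 0.4 units further apart.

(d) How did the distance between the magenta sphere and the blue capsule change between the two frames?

-1.9

They were about 7.1 units apart before and 5.2 after — 1.9 units closer together.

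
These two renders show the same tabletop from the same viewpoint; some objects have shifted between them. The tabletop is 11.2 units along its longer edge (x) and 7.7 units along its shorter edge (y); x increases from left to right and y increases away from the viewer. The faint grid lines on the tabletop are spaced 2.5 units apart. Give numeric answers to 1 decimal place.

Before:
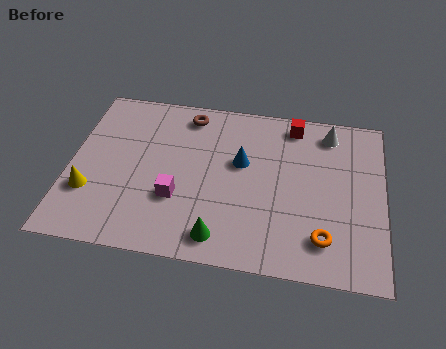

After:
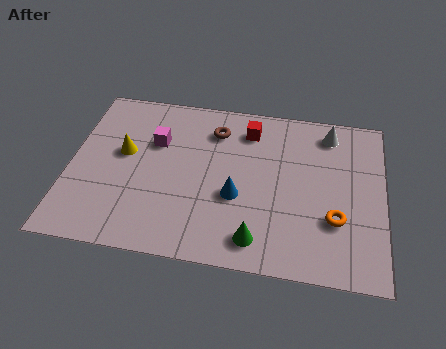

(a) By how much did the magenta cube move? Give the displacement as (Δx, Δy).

(-0.9, 2.5)

The magenta cube was at about (3.9, 2.6) and moved to about (3.0, 5.1).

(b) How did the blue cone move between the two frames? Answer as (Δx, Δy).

(-0.1, -1.6)

The blue cone started near (6.1, 4.6) and ended near (6.0, 3.0).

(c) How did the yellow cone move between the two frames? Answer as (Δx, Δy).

(1.1, 2.0)

The yellow cone started near (0.8, 2.4) and ended near (1.9, 4.4).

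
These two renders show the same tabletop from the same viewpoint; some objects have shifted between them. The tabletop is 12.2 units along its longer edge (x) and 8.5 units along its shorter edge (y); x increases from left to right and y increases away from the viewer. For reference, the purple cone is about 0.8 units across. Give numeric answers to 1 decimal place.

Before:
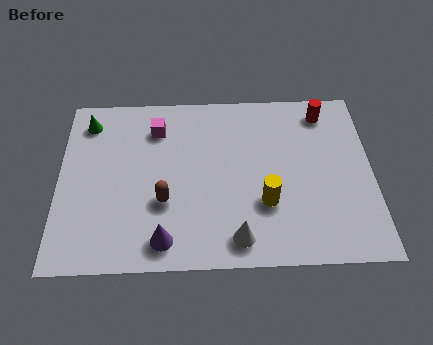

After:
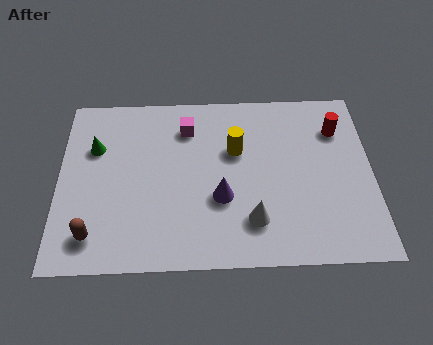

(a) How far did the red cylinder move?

1.0

The red cylinder was near (10.4, 7.2) before and (10.9, 6.3) after, so it travelled √(0.5² + 0.9²) ≈ 1.0 units.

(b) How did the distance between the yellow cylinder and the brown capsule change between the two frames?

+2.8

Before: roughly 3.9 units apart; after: 6.7. That's 2.8 units further apart.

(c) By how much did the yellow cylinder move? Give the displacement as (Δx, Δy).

(-1.1, 2.6)

From the two frames, the yellow cylinder sits at roughly (8.0, 2.8) before and (6.9, 5.4) after.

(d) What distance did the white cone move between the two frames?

1.0

The white cone was near (6.9, 1.2) before and (7.5, 2.0) after, so it travelled √(0.6² + 0.8²) ≈ 1.0 units.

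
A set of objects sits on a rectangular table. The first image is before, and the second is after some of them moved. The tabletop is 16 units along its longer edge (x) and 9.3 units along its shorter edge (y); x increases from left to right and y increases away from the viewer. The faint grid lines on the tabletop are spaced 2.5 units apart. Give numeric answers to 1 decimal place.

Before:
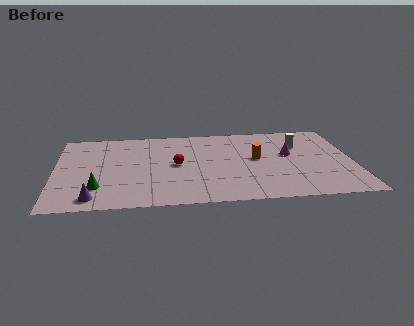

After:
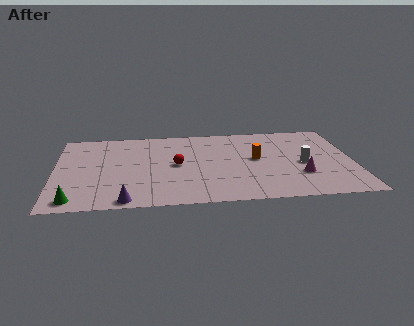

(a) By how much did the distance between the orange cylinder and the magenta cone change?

+1.3

The distance was about 1.8 in the first image and 3.1 in the second, so they moved 1.3 units further apart.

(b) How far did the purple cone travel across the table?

1.7

From (2.1, 1.2) to (3.8, 0.8), the purple cone covered √(1.7² + 0.4²) ≈ 1.7 units.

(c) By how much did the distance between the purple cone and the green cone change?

+1.5

The distance was about 1.2 in the first image and 2.7 in the second, so they moved 1.5 units further apart.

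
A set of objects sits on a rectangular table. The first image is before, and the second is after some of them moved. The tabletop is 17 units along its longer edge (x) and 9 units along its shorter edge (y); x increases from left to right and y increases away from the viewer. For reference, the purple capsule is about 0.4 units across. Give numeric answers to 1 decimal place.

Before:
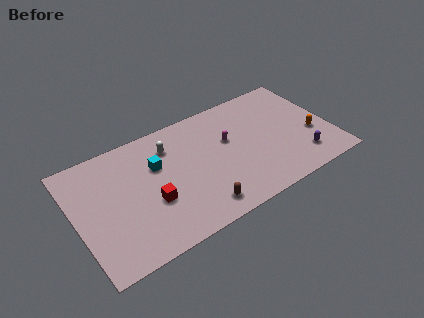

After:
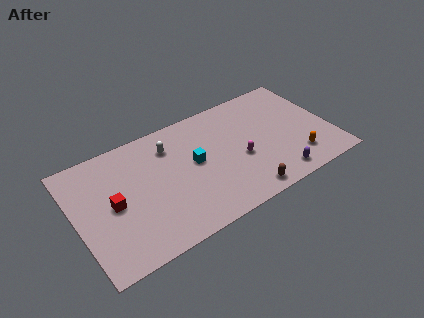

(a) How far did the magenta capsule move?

1.9

The magenta capsule was near (10.3, 5.5) before and (10.8, 3.7) after, so it travelled √(0.5² + 1.8²) ≈ 1.9 units.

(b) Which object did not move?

the white capsule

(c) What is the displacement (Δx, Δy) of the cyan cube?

(2.4, -1.0)

The cyan cube was at about (5.5, 5.9) and moved to about (7.9, 4.9).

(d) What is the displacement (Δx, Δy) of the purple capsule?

(-1.8, -0.7)

The purple capsule started near (14.7, 1.9) and ended near (12.9, 1.2).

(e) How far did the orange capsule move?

1.9

From (15.7, 3.4) to (14.4, 2.0), the orange capsule covered √(1.3² + 1.4²) ≈ 1.9 units.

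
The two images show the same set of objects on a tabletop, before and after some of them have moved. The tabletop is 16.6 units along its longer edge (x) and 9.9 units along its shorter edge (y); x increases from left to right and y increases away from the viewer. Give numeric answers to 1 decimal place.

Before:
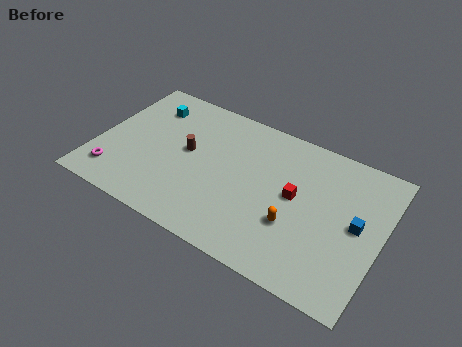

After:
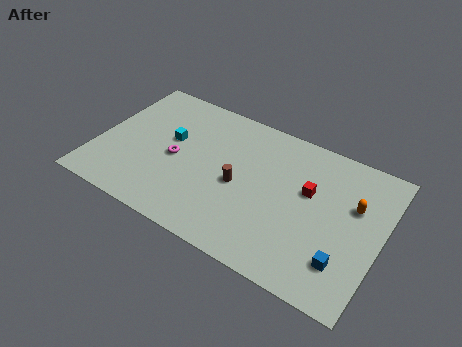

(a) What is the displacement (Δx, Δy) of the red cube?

(0.7, 0.7)

From the two frames, the red cube sits at roughly (11.6, 5.3) before and (12.3, 6.0) after.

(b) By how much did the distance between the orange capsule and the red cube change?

+0.7

They were about 1.9 units apart before and 2.6 after — 0.7 units further apart.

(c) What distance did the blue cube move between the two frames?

2.7

The blue cube was near (15.2, 5.1) before and (14.8, 2.4) after, so it travelled √(0.4² + 2.7²) ≈ 2.7 units.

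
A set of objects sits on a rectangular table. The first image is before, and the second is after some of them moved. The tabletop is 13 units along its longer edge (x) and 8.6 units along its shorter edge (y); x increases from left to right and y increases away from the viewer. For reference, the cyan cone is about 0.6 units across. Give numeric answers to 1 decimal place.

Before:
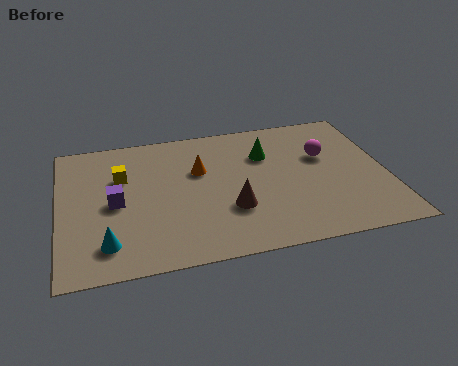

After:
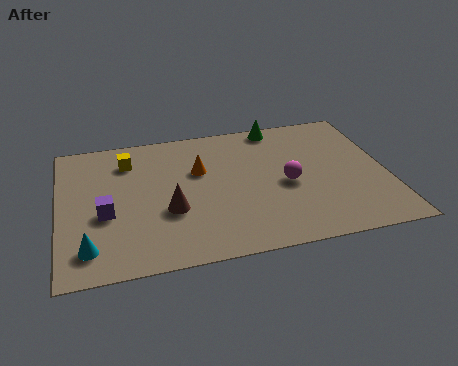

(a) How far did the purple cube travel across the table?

0.7

The purple cube moved from about (2.2, 4.1) to (1.8, 3.5), a distance of √(0.4² + 0.6²) ≈ 0.7.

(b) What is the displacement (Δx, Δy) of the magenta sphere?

(-1.6, -1.5)

The magenta sphere was at about (10.6, 5.4) and moved to about (9.0, 3.9).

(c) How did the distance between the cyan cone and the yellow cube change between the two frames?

+1.3

The distance was about 4.1 in the first image and 5.4 in the second, so they moved 1.3 units further apart.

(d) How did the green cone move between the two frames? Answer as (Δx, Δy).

(0.6, 1.8)

The green cone started near (8.3, 6.0) and ended near (8.9, 7.8).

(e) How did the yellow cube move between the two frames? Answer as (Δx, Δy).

(0.3, 1.0)

The yellow cube was at about (2.5, 5.7) and moved to about (2.8, 6.7).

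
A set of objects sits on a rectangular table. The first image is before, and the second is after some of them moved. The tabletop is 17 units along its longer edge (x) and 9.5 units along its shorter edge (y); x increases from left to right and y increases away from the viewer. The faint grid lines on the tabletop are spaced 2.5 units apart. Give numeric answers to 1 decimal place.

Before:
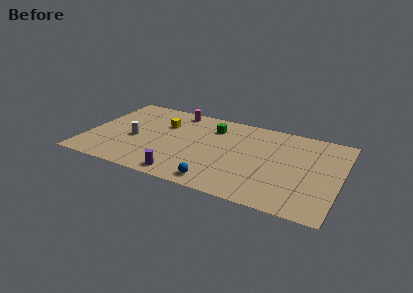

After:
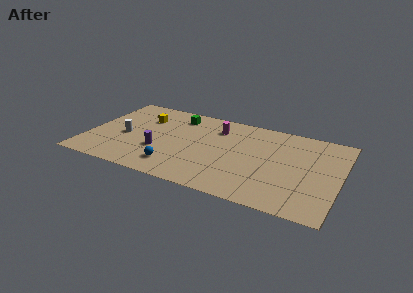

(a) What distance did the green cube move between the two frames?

2.5

The green cube moved from about (8.2, 7.3) to (5.7, 7.8), a distance of √(2.5² + 0.5²) ≈ 2.5.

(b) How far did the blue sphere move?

3.1

From (9.2, 1.2) to (6.2, 1.9), the blue sphere covered √(3.0² + 0.7²) ≈ 3.1 units.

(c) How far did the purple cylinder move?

2.9

The purple cylinder was near (6.9, 1.1) before and (5.0, 3.3) after, so it travelled √(1.9² + 2.2²) ≈ 2.9 units.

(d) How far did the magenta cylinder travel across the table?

3.2

The magenta cylinder moved from about (5.5, 8.4) to (8.5, 7.3), a distance of √(3.0² + 1.1²) ≈ 3.2.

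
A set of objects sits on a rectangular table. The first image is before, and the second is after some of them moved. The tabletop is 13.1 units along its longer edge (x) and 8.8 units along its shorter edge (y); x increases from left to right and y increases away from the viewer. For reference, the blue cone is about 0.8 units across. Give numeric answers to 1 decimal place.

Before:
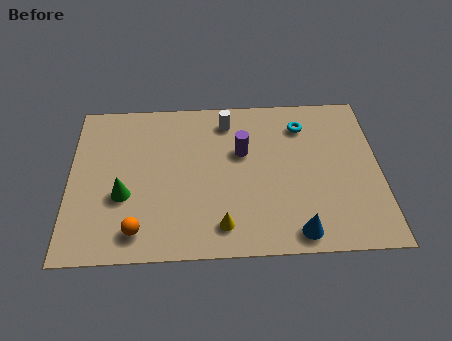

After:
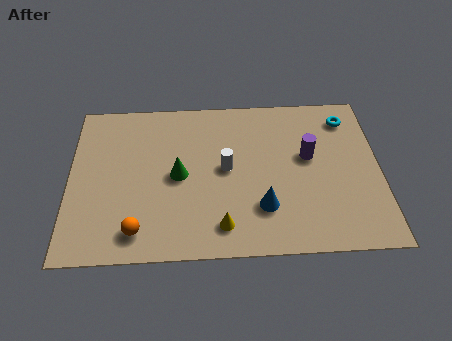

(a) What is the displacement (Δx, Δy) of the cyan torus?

(1.9, 0.3)

The cyan torus started near (9.9, 6.9) and ended near (11.8, 7.2).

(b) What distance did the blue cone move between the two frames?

2.0

The blue cone moved from about (9.5, 1.0) to (8.1, 2.4), a distance of √(1.4² + 1.4²) ≈ 2.0.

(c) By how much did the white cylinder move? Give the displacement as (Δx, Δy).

(-0.1, -2.7)

The white cylinder started near (6.7, 7.3) and ended near (6.6, 4.6).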